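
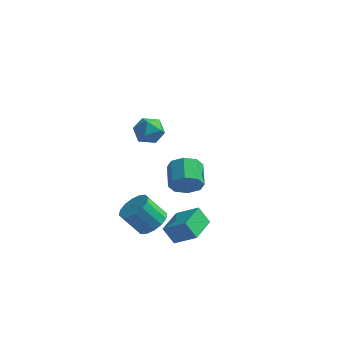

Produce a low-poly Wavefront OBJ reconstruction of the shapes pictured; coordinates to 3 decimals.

v -2.394 -2.227 -4.094
v -1.611 -2.804 -3.647
v -2.644 -3.129 -2.259
v -3.426 -2.553 -2.706
v -1.53 -2.287 -3.465
v -2.562 -2.613 -2.078
v -1.68 -1.754 -3.452
v -2.713 -2.08 -2.064
v -2.022 -1.348 -3.611
v -3.054 -1.673 -2.223
v -2.463 -1.177 -3.899
v -3.495 -1.503 -2.511
v -2.886 -1.288 -4.239
v -3.918 -1.614 -2.852
v -3.176 -1.651 -4.541
v -4.209 -1.976 -3.153
v -3.258 -2.167 -4.722
v -4.29 -2.493 -3.335
v -3.107 -2.7 -4.736
v -4.14 -3.026 -3.348
v -2.766 -3.107 -4.577
v -3.798 -3.432 -3.189
v -2.325 -3.277 -4.289
v -3.357 -3.603 -2.901
v -1.902 -3.166 -3.948
v -2.934 -3.492 -2.561
v -3.073 -1.977 4.482
v -2.601 -1.526 3.727
v -2.359 -3.374 4.093
v -1.887 -2.923 3.338
v -1.643 -2.704 4.281
v -2.084 -1.84 4.522
v -2.876 -3.06 3.298
v -3.317 -2.196 3.539
v -2.479 -2.195 2.995
v -1.717 -1.975 3.602
v -3.243 -2.925 4.218
v -2.481 -2.705 4.825
v -1.562 1.04 -2.858
v -0.815 1.011 -2.093
v -1.43 2.43 -1.437
v -2.178 2.46 -2.202
v -0.569 1.424 -2.755
v -1.184 2.843 -2.099
v -0.904 1.612 -3.478
v -1.519 3.031 -2.822
v -1.625 1.466 -3.838
v -2.24 2.885 -3.182
v -2.31 1.07 -3.623
v -2.925 2.489 -2.967
v -2.556 0.657 -2.961
v -3.171 2.076 -2.305
v -2.221 0.469 -2.238
v -2.836 1.888 -1.582
v -1.5 0.615 -1.878
v -2.115 2.034 -1.222
v -0.828 -4.635 -2.478
v 0.553 -4.717 -1.561
v -0.739 -2.768 -2.446
v 0.643 -2.85 -1.529
v -0.143 -4.65 -3.511
v 1.239 -4.732 -2.594
v -0.053 -2.783 -3.479
v 1.328 -2.865 -2.562
f 2 1 5
f 2 5 3
f 3 5 6
f 3 6 4
f 5 1 7
f 5 7 6
f 6 7 8
f 6 8 4
f 7 1 9
f 7 9 8
f 8 9 10
f 8 10 4
f 9 1 11
f 9 11 10
f 10 11 12
f 10 12 4
f 11 1 13
f 11 13 12
f 12 13 14
f 12 14 4
f 13 1 15
f 13 15 14
f 14 15 16
f 14 16 4
f 15 1 17
f 15 17 16
f 16 17 18
f 16 18 4
f 17 1 19
f 17 19 18
f 18 19 20
f 18 20 4
f 19 1 21
f 19 21 20
f 20 21 22
f 20 22 4
f 21 1 23
f 21 23 22
f 22 23 24
f 22 24 4
f 23 1 25
f 23 25 24
f 24 25 26
f 24 26 4
f 25 1 2
f 25 2 26
f 26 2 3
f 26 3 4
f 27 38 32
f 27 32 28
f 27 28 34
f 27 34 37
f 27 37 38
f 28 32 36
f 32 38 31
f 38 37 29
f 37 34 33
f 34 28 35
f 30 36 31
f 30 31 29
f 30 29 33
f 30 33 35
f 30 35 36
f 31 36 32
f 29 31 38
f 33 29 37
f 35 33 34
f 36 35 28
f 40 39 43
f 40 43 41
f 41 43 44
f 41 44 42
f 43 39 45
f 43 45 44
f 44 45 46
f 44 46 42
f 45 39 47
f 45 47 46
f 46 47 48
f 46 48 42
f 47 39 49
f 47 49 48
f 48 49 50
f 48 50 42
f 49 39 51
f 49 51 50
f 50 51 52
f 50 52 42
f 51 39 53
f 51 53 52
f 52 53 54
f 52 54 42
f 53 39 55
f 53 55 54
f 54 55 56
f 54 56 42
f 55 39 40
f 55 40 56
f 56 40 41
f 56 41 42
f 58 60 57
f 61 58 57
f 57 60 59
f 59 61 57
f 58 64 60
f 62 58 61
f 62 64 58
f 60 64 59
f 63 61 59
f 59 64 63
f 63 62 61
f 64 62 63



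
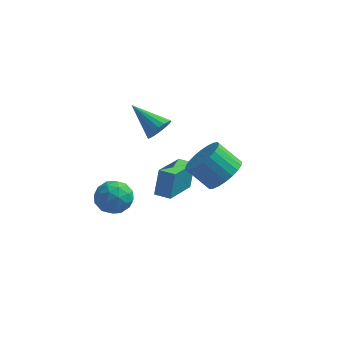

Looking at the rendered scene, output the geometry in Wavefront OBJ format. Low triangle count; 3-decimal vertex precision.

v 3.841 -3.509 2.296
v 4.508 -3.476 2.999
v 3.507 -3.419 3.947
v 2.839 -3.451 3.244
v 4.46 -3.108 2.926
v 3.458 -3.051 3.874
v 4.317 -2.801 2.757
v 3.316 -2.743 3.705
v 4.102 -2.601 2.518
v 3.101 -2.544 3.465
v 3.847 -2.54 2.245
v 2.846 -2.483 3.192
v 3.592 -2.626 1.98
v 2.59 -2.569 2.927
v 3.374 -2.847 1.763
v 2.372 -2.79 2.71
v 3.227 -3.168 1.627
v 2.225 -3.111 2.574
v 3.173 -3.541 1.593
v 2.172 -3.484 2.541
v 3.222 -3.909 1.666
v 2.22 -3.852 2.614
v 3.364 -4.217 1.835
v 2.363 -4.159 2.783
v 3.579 -4.416 2.075
v 2.578 -4.359 3.022
v 3.834 -4.477 2.348
v 2.833 -4.42 3.295
v 4.09 -4.391 2.613
v 3.088 -4.334 3.56
v 4.308 -4.17 2.83
v 3.306 -4.113 3.777
v 4.455 -3.849 2.966
v 3.453 -3.792 3.913
v -2.178 -1.53 -1.655
v -1.432 -1.522 -2.22
v -1.488 -2.538 -0.76
v -0.742 -2.53 -1.325
v -0.946 -1.776 -0.809
v -1.373 -1.154 -1.362
v -1.547 -2.906 -1.618
v -1.974 -2.284 -2.171
v -1.043 -2.373 -2.197
v -0.671 -1.674 -1.698
v -2.249 -2.386 -1.282
v -1.877 -1.687 -0.783
v -1.866 -1.438 -2.016
v -1.054 -2.622 -0.964
v -1.174 -2.179 -0.66
v -0.736 -2.175 -0.993
v -1.831 -1.221 -1.512
v -1.392 -1.216 -1.844
v -1.107 -1.366 -1.015
v -1.528 -2.844 -1.136
v -1.089 -2.839 -1.468
v -2.184 -1.885 -1.987
v -1.746 -1.881 -2.32
v -1.813 -2.694 -1.965
v -1.198 -1.933 -2.335
v -0.793 -2.525 -1.809
v -1.266 -2.747 -1.981
v -1.517 -2.38 -2.306
v -0.98 -1.522 -2.041
v -0.574 -2.115 -1.515
v -0.694 -1.672 -1.212
v -0.945 -1.306 -1.537
v -0.751 -2.022 -2.028
v -2.346 -1.945 -1.465
v -1.94 -2.538 -0.939
v -1.975 -2.754 -1.443
v -2.226 -2.388 -1.768
v -2.127 -1.535 -1.171
v -1.722 -2.127 -0.645
v -1.403 -1.68 -0.674
v -1.654 -1.313 -0.999
v -2.169 -2.038 -0.952
v -0.365 1.523 0.626
v 0.072 1.859 1.089
v -1.835 2.157 1.554
v 0.024 2.08 0.862
v -0.1 2.191 0.589
v -0.278 2.17 0.322
v -0.472 2.02 0.117
v -0.646 1.772 0.012
v -0.764 1.475 0.028
v -0.803 1.187 0.163
v -0.755 0.965 0.39
v -0.631 0.854 0.664
v -0.453 0.876 0.93
v -0.259 1.025 1.135
v -0.085 1.273 1.241
v 0.033 1.571 1.224
v -0.199 -0.02 -2.635
v -0.101 0.424 -1.279
v 0.186 1.973 -3.314
v 0.285 2.416 -1.958
v 0.595 -0.176 -2.642
v 0.694 0.267 -1.286
v 0.981 1.816 -3.321
v 1.079 2.26 -1.965
f 2 1 5
f 2 5 3
f 3 5 6
f 3 6 4
f 5 1 7
f 5 7 6
f 6 7 8
f 6 8 4
f 7 1 9
f 7 9 8
f 8 9 10
f 8 10 4
f 9 1 11
f 9 11 10
f 10 11 12
f 10 12 4
f 11 1 13
f 11 13 12
f 12 13 14
f 12 14 4
f 13 1 15
f 13 15 14
f 14 15 16
f 14 16 4
f 15 1 17
f 15 17 16
f 16 17 18
f 16 18 4
f 17 1 19
f 17 19 18
f 18 19 20
f 18 20 4
f 19 1 21
f 19 21 20
f 20 21 22
f 20 22 4
f 21 1 23
f 21 23 22
f 22 23 24
f 22 24 4
f 23 1 25
f 23 25 24
f 24 25 26
f 24 26 4
f 25 1 27
f 25 27 26
f 26 27 28
f 26 28 4
f 27 1 29
f 27 29 28
f 28 29 30
f 28 30 4
f 29 1 31
f 29 31 30
f 30 31 32
f 30 32 4
f 31 1 33
f 31 33 32
f 32 33 34
f 32 34 4
f 33 1 2
f 33 2 34
f 34 2 3
f 34 3 4
f 35 72 51
f 72 46 75
f 51 75 40
f 72 75 51
f 35 51 47
f 51 40 52
f 47 52 36
f 51 52 47
f 35 47 56
f 47 36 57
f 56 57 42
f 47 57 56
f 35 56 68
f 56 42 71
f 68 71 45
f 56 71 68
f 35 68 72
f 68 45 76
f 72 76 46
f 68 76 72
f 36 52 63
f 52 40 66
f 63 66 44
f 52 66 63
f 40 75 53
f 75 46 74
f 53 74 39
f 75 74 53
f 46 76 73
f 76 45 69
f 73 69 37
f 76 69 73
f 45 71 70
f 71 42 58
f 70 58 41
f 71 58 70
f 42 57 62
f 57 36 59
f 62 59 43
f 57 59 62
f 38 64 50
f 64 44 65
f 50 65 39
f 64 65 50
f 38 50 48
f 50 39 49
f 48 49 37
f 50 49 48
f 38 48 55
f 48 37 54
f 55 54 41
f 48 54 55
f 38 55 60
f 55 41 61
f 60 61 43
f 55 61 60
f 38 60 64
f 60 43 67
f 64 67 44
f 60 67 64
f 39 65 53
f 65 44 66
f 53 66 40
f 65 66 53
f 37 49 73
f 49 39 74
f 73 74 46
f 49 74 73
f 41 54 70
f 54 37 69
f 70 69 45
f 54 69 70
f 43 61 62
f 61 41 58
f 62 58 42
f 61 58 62
f 44 67 63
f 67 43 59
f 63 59 36
f 67 59 63
f 78 77 80
f 78 80 79
f 80 77 81
f 80 81 79
f 81 77 82
f 81 82 79
f 82 77 83
f 82 83 79
f 83 77 84
f 83 84 79
f 84 77 85
f 84 85 79
f 85 77 86
f 85 86 79
f 86 77 87
f 86 87 79
f 87 77 88
f 87 88 79
f 88 77 89
f 88 89 79
f 89 77 90
f 89 90 79
f 90 77 91
f 90 91 79
f 91 77 92
f 91 92 79
f 92 77 78
f 92 78 79
f 94 96 93
f 97 94 93
f 93 96 95
f 95 97 93
f 94 100 96
f 98 94 97
f 98 100 94
f 96 100 95
f 99 97 95
f 95 100 99
f 99 98 97
f 100 98 99



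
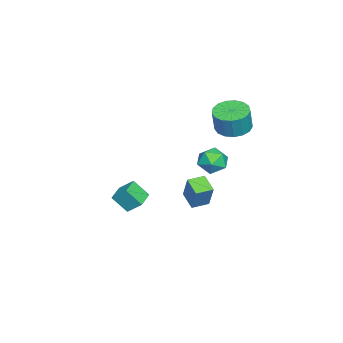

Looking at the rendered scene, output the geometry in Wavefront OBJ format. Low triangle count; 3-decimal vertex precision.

v 2.18 1.324 -1.023
v 2.751 1.685 0.438
v 1.572 2.092 -0.975
v 2.144 2.452 0.486
v 2.956 1.968 -1.486
v 3.528 2.328 -0.025
v 2.349 2.735 -1.438
v 2.92 3.096 0.023
v -3.546 2.423 -1.345
v -2.816 2.291 -0.725
v -3.144 1.109 -2.095
v -2.414 0.977 -1.475
v -3.329 0.882 -1.173
v -3.577 1.694 -0.71
v -2.383 1.706 -2.11
v -2.631 2.518 -1.647
v -2.097 1.848 -1.197
v -2.681 1.339 -0.618
v -3.279 2.061 -2.202
v -3.863 1.552 -1.623
v -2.158 -2.46 -4.806
v -2.157 -3.337 -3.832
v -2.037 -1.61 -4.041
v -2.035 -2.487 -3.068
v -0.965 -2.553 -4.892
v -0.963 -3.43 -3.919
v -0.843 -1.703 -4.128
v -0.842 -2.58 -3.154
v -1.413 3.162 2.31
v -0.694 2.487 2.088
v -0.329 2.423 3.469
v -1.047 3.098 3.69
v -0.469 2.913 2.048
v -0.104 2.849 3.429
v -0.46 3.396 2.068
v -0.095 3.332 3.449
v -0.67 3.825 2.143
v -0.304 3.762 3.524
v -1.049 4.103 2.257
v -0.684 4.039 3.638
v -1.512 4.164 2.382
v -1.146 4.101 3.763
v -1.952 3.996 2.491
v -1.586 3.933 3.872
v -2.269 3.637 2.558
v -1.903 3.574 3.939
v -2.389 3.169 2.568
v -2.023 3.105 3.949
v -2.286 2.7 2.519
v -1.92 2.636 3.9
v -1.983 2.336 2.422
v -1.617 2.272 3.803
v -1.549 2.161 2.299
v -1.183 2.097 3.68
v -1.084 2.216 2.179
v -0.718 2.152 3.56
f 2 4 1
f 5 2 1
f 1 4 3
f 3 5 1
f 2 8 4
f 6 2 5
f 6 8 2
f 4 8 3
f 7 5 3
f 3 8 7
f 7 6 5
f 8 6 7
f 9 20 14
f 9 14 10
f 9 10 16
f 9 16 19
f 9 19 20
f 10 14 18
f 14 20 13
f 20 19 11
f 19 16 15
f 16 10 17
f 12 18 13
f 12 13 11
f 12 11 15
f 12 15 17
f 12 17 18
f 13 18 14
f 11 13 20
f 15 11 19
f 17 15 16
f 18 17 10
f 22 24 21
f 25 22 21
f 21 24 23
f 23 25 21
f 22 28 24
f 26 22 25
f 26 28 22
f 24 28 23
f 27 25 23
f 23 28 27
f 27 26 25
f 28 26 27
f 30 29 33
f 30 33 31
f 31 33 34
f 31 34 32
f 33 29 35
f 33 35 34
f 34 35 36
f 34 36 32
f 35 29 37
f 35 37 36
f 36 37 38
f 36 38 32
f 37 29 39
f 37 39 38
f 38 39 40
f 38 40 32
f 39 29 41
f 39 41 40
f 40 41 42
f 40 42 32
f 41 29 43
f 41 43 42
f 42 43 44
f 42 44 32
f 43 29 45
f 43 45 44
f 44 45 46
f 44 46 32
f 45 29 47
f 45 47 46
f 46 47 48
f 46 48 32
f 47 29 49
f 47 49 48
f 48 49 50
f 48 50 32
f 49 29 51
f 49 51 50
f 50 51 52
f 50 52 32
f 51 29 53
f 51 53 52
f 52 53 54
f 52 54 32
f 53 29 55
f 53 55 54
f 54 55 56
f 54 56 32
f 55 29 30
f 55 30 56
f 56 30 31
f 56 31 32



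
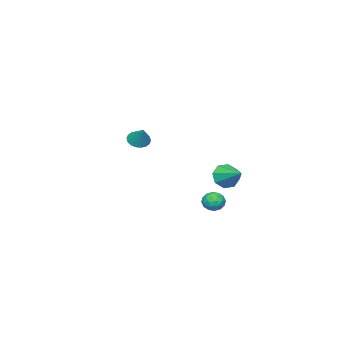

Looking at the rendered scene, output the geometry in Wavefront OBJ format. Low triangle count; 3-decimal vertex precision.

v 1.841 3.178 2.056
v 2.266 3.361 1.343
v 2.339 4.542 2.704
v 1.657 3.589 1.334
v 1.155 3.575 1.748
v 1.055 3.33 2.342
v 1.415 2.995 2.768
v 2.024 2.768 2.777
v 2.526 2.781 2.364
v 2.627 3.027 1.77
v 3.145 3.807 1.067
v 3.423 4.266 0.661
v 4.117 3.334 1.199
v 4.395 3.793 0.793
v 4.168 3.975 1.4
v 3.568 4.267 1.318
v 3.972 3.333 0.542
v 3.372 3.625 0.46
v 3.935 3.972 0.336
v 4.056 4.369 0.866
v 3.484 3.231 0.994
v 3.605 3.628 1.524
v 3.199 4.078 0.852
v 4.341 3.522 1.008
v 4.208 3.629 1.364
v 4.371 3.898 1.125
v 3.284 4.079 1.239
v 3.447 4.348 1
v 3.885 4.177 1.434
v 4.093 3.252 0.86
v 4.256 3.521 0.621
v 3.169 3.702 0.735
v 3.332 3.971 0.496
v 3.655 3.423 0.426
v 3.663 4.175 0.422
v 4.234 3.897 0.5
v 3.986 3.627 0.353
v 3.633 3.798 0.305
v 3.734 4.408 0.734
v 4.305 4.13 0.812
v 4.172 4.237 1.168
v 3.819 4.409 1.12
v 4.035 4.236 0.543
v 3.235 3.47 1.048
v 3.806 3.192 1.126
v 3.721 3.191 0.74
v 3.368 3.363 0.692
v 3.306 3.703 1.36
v 3.877 3.425 1.438
v 3.907 3.802 1.555
v 3.554 3.973 1.507
v 3.505 3.364 1.317
v 0.425 -3.95 2.89
v 1.055 -4.003 2.613
v 0.935 -3.21 3.91
v 0.945 -3.748 2.483
v 0.731 -3.532 2.434
v 0.458 -3.4 2.475
v 0.177 -3.376 2.597
v -0.054 -3.466 2.778
v -0.191 -3.651 2.981
v -0.205 -3.896 3.166
v -0.095 -4.152 3.296
v 0.118 -4.367 3.345
v 0.392 -4.5 3.305
v 0.672 -4.524 3.182
v 0.903 -4.434 3.001
v 1.04 -4.248 2.798
f 2 1 4
f 2 4 3
f 4 1 5
f 4 5 3
f 5 1 6
f 5 6 3
f 6 1 7
f 6 7 3
f 7 1 8
f 7 8 3
f 8 1 9
f 8 9 3
f 9 1 10
f 9 10 3
f 10 1 2
f 10 2 3
f 11 48 27
f 48 22 51
f 27 51 16
f 48 51 27
f 11 27 23
f 27 16 28
f 23 28 12
f 27 28 23
f 11 23 32
f 23 12 33
f 32 33 18
f 23 33 32
f 11 32 44
f 32 18 47
f 44 47 21
f 32 47 44
f 11 44 48
f 44 21 52
f 48 52 22
f 44 52 48
f 12 28 39
f 28 16 42
f 39 42 20
f 28 42 39
f 16 51 29
f 51 22 50
f 29 50 15
f 51 50 29
f 22 52 49
f 52 21 45
f 49 45 13
f 52 45 49
f 21 47 46
f 47 18 34
f 46 34 17
f 47 34 46
f 18 33 38
f 33 12 35
f 38 35 19
f 33 35 38
f 14 40 26
f 40 20 41
f 26 41 15
f 40 41 26
f 14 26 24
f 26 15 25
f 24 25 13
f 26 25 24
f 14 24 31
f 24 13 30
f 31 30 17
f 24 30 31
f 14 31 36
f 31 17 37
f 36 37 19
f 31 37 36
f 14 36 40
f 36 19 43
f 40 43 20
f 36 43 40
f 15 41 29
f 41 20 42
f 29 42 16
f 41 42 29
f 13 25 49
f 25 15 50
f 49 50 22
f 25 50 49
f 17 30 46
f 30 13 45
f 46 45 21
f 30 45 46
f 19 37 38
f 37 17 34
f 38 34 18
f 37 34 38
f 20 43 39
f 43 19 35
f 39 35 12
f 43 35 39
f 54 53 56
f 54 56 55
f 56 53 57
f 56 57 55
f 57 53 58
f 57 58 55
f 58 53 59
f 58 59 55
f 59 53 60
f 59 60 55
f 60 53 61
f 60 61 55
f 61 53 62
f 61 62 55
f 62 53 63
f 62 63 55
f 63 53 64
f 63 64 55
f 64 53 65
f 64 65 55
f 65 53 66
f 65 66 55
f 66 53 67
f 66 67 55
f 67 53 68
f 67 68 55
f 68 53 54
f 68 54 55



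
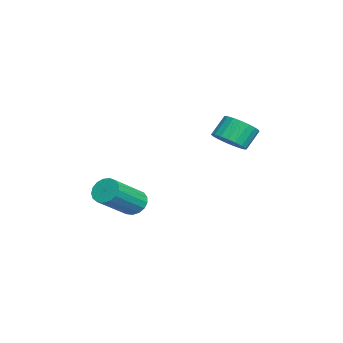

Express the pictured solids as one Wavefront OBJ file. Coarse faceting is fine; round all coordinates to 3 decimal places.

v 3.33 -1.584 -2.744
v 3.585 -1.898 -3.303
v 4.905 -3.049 -2.056
v 4.65 -2.736 -1.496
v 3.78 -1.633 -3.265
v 5.1 -2.785 -2.017
v 3.871 -1.358 -3.107
v 5.191 -2.509 -1.86
v 3.839 -1.134 -2.866
v 5.158 -2.286 -1.619
v 3.69 -1.014 -2.597
v 5.009 -2.165 -1.35
v 3.458 -1.024 -2.362
v 4.778 -2.175 -1.115
v 3.197 -1.163 -2.214
v 4.517 -2.314 -0.967
v 2.967 -1.398 -2.187
v 4.287 -2.549 -0.94
v 2.82 -1.676 -2.288
v 4.14 -2.827 -1.041
v 2.79 -1.933 -2.493
v 4.109 -3.084 -1.246
v 2.883 -2.11 -2.756
v 4.203 -3.261 -1.509
v 3.079 -2.167 -3.016
v 4.399 -3.318 -1.768
v 3.333 -2.09 -3.213
v 4.652 -3.241 -1.966
v 2.656 2.393 0.546
v 3.327 2.914 0.561
v 2.875 3.469 1.449
v 2.204 2.947 1.434
v 3.106 3.084 0.343
v 2.655 3.639 1.231
v 2.808 3.135 0.16
v 2.357 3.689 1.048
v 2.484 3.057 0.044
v 2.032 3.611 0.932
v 2.189 2.864 0.014
v 1.737 3.418 0.902
v 1.975 2.589 0.077
v 1.523 3.144 0.965
v 1.879 2.281 0.22
v 1.427 2.836 1.108
v 1.917 1.992 0.42
v 1.465 2.547 1.308
v 2.083 1.772 0.642
v 1.631 2.327 1.53
v 2.347 1.66 0.847
v 1.896 2.215 1.735
v 2.666 1.674 1
v 2.214 2.229 1.888
v 2.982 1.813 1.075
v 2.531 2.367 1.962
v 3.242 2.051 1.058
v 2.791 2.606 1.946
v 3.401 2.349 0.953
v 2.949 2.904 1.84
v 3.431 2.654 0.777
v 2.979 3.209 1.665
f 2 1 5
f 2 5 3
f 3 5 6
f 3 6 4
f 5 1 7
f 5 7 6
f 6 7 8
f 6 8 4
f 7 1 9
f 7 9 8
f 8 9 10
f 8 10 4
f 9 1 11
f 9 11 10
f 10 11 12
f 10 12 4
f 11 1 13
f 11 13 12
f 12 13 14
f 12 14 4
f 13 1 15
f 13 15 14
f 14 15 16
f 14 16 4
f 15 1 17
f 15 17 16
f 16 17 18
f 16 18 4
f 17 1 19
f 17 19 18
f 18 19 20
f 18 20 4
f 19 1 21
f 19 21 20
f 20 21 22
f 20 22 4
f 21 1 23
f 21 23 22
f 22 23 24
f 22 24 4
f 23 1 25
f 23 25 24
f 24 25 26
f 24 26 4
f 25 1 27
f 25 27 26
f 26 27 28
f 26 28 4
f 27 1 2
f 27 2 28
f 28 2 3
f 28 3 4
f 30 29 33
f 30 33 31
f 31 33 34
f 31 34 32
f 33 29 35
f 33 35 34
f 34 35 36
f 34 36 32
f 35 29 37
f 35 37 36
f 36 37 38
f 36 38 32
f 37 29 39
f 37 39 38
f 38 39 40
f 38 40 32
f 39 29 41
f 39 41 40
f 40 41 42
f 40 42 32
f 41 29 43
f 41 43 42
f 42 43 44
f 42 44 32
f 43 29 45
f 43 45 44
f 44 45 46
f 44 46 32
f 45 29 47
f 45 47 46
f 46 47 48
f 46 48 32
f 47 29 49
f 47 49 48
f 48 49 50
f 48 50 32
f 49 29 51
f 49 51 50
f 50 51 52
f 50 52 32
f 51 29 53
f 51 53 52
f 52 53 54
f 52 54 32
f 53 29 55
f 53 55 54
f 54 55 56
f 54 56 32
f 55 29 57
f 55 57 56
f 56 57 58
f 56 58 32
f 57 29 59
f 57 59 58
f 58 59 60
f 58 60 32
f 59 29 30
f 59 30 60
f 60 30 31
f 60 31 32



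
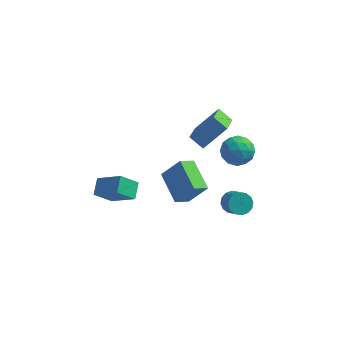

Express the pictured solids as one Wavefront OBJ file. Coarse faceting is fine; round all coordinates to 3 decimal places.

v 3.668 -3.398 -1.641
v 4.344 -3.051 -1.764
v 4.928 -3.874 -0.882
v 4.252 -4.222 -0.759
v 4.177 -2.848 -1.464
v 4.76 -3.671 -0.582
v 3.873 -2.793 -1.212
v 4.457 -3.616 -0.33
v 3.515 -2.9 -1.074
v 4.098 -3.723 -0.192
v 3.197 -3.141 -1.089
v 3.781 -3.964 -0.207
v 3.006 -3.45 -1.251
v 3.589 -4.273 -0.369
v 2.992 -3.746 -1.518
v 3.576 -4.569 -0.636
v 3.16 -3.949 -1.818
v 3.743 -4.772 -0.936
v 3.463 -4.004 -2.07
v 4.047 -4.827 -1.188
v 3.822 -3.897 -2.208
v 4.405 -4.72 -1.326
v 4.139 -3.656 -2.193
v 4.723 -4.479 -1.311
v 4.331 -3.347 -2.031
v 4.914 -4.17 -1.149
v 0.022 -2.379 -0.659
v -0.659 -3.105 -0.064
v 1.115 -2.246 0.753
v 0.434 -2.973 1.348
v 1.166 -4.047 -1.388
v 0.485 -4.774 -0.793
v 2.259 -3.915 0.024
v 1.578 -4.641 0.619
v 3.742 -1.748 2.393
v 4.372 -2.509 1.975
v 3.128 -2.891 3.545
v 3.758 -3.652 3.127
v 4.191 -2.835 3.67
v 4.571 -2.129 2.958
v 2.929 -3.271 2.562
v 3.309 -2.565 1.85
v 3.869 -3.45 2.079
v 4.65 -3.18 2.764
v 2.85 -2.22 2.756
v 3.631 -1.95 3.441
v 4.111 -2.028 2.083
v 3.389 -3.372 3.437
v 3.644 -2.892 3.756
v 4.014 -3.339 3.51
v 4.228 -1.805 2.661
v 4.599 -2.252 2.415
v 4.492 -2.443 3.411
v 2.901 -3.148 3.105
v 3.272 -3.595 2.859
v 3.486 -2.061 2.01
v 3.856 -2.508 1.764
v 3.008 -2.957 2.109
v 4.186 -3.028 1.898
v 3.825 -3.7 2.575
v 3.337 -3.477 2.244
v 3.561 -3.061 1.825
v 4.645 -2.87 2.301
v 4.283 -3.542 2.977
v 4.538 -3.062 3.297
v 4.762 -2.646 2.878
v 4.349 -3.423 2.362
v 3.217 -1.858 2.543
v 2.855 -2.53 3.219
v 2.738 -2.754 2.642
v 2.962 -2.338 2.223
v 3.675 -1.7 2.945
v 3.314 -2.372 3.622
v 3.939 -2.339 3.695
v 4.163 -1.923 3.276
v 3.151 -1.977 3.158
v -4.986 -2.307 -3.911
v -3.4 -2.878 -2.728
v -4.996 -1.231 -3.379
v -3.409 -1.802 -2.196
v -4.011 -1.778 -4.964
v -2.424 -2.349 -3.781
v -4.02 -0.702 -4.432
v -2.434 -1.273 -3.249
v 1.564 -1.709 1.517
v 0.686 -1.372 2.125
v 1.561 0.17 0.472
v 0.683 0.507 1.08
v 2.837 -0.927 2.92
v 1.959 -0.59 3.528
v 2.834 0.952 1.875
v 1.956 1.289 2.483
f 2 1 5
f 2 5 3
f 3 5 6
f 3 6 4
f 5 1 7
f 5 7 6
f 6 7 8
f 6 8 4
f 7 1 9
f 7 9 8
f 8 9 10
f 8 10 4
f 9 1 11
f 9 11 10
f 10 11 12
f 10 12 4
f 11 1 13
f 11 13 12
f 12 13 14
f 12 14 4
f 13 1 15
f 13 15 14
f 14 15 16
f 14 16 4
f 15 1 17
f 15 17 16
f 16 17 18
f 16 18 4
f 17 1 19
f 17 19 18
f 18 19 20
f 18 20 4
f 19 1 21
f 19 21 20
f 20 21 22
f 20 22 4
f 21 1 23
f 21 23 22
f 22 23 24
f 22 24 4
f 23 1 25
f 23 25 24
f 24 25 26
f 24 26 4
f 25 1 2
f 25 2 26
f 26 2 3
f 26 3 4
f 28 30 27
f 31 28 27
f 27 30 29
f 29 31 27
f 28 34 30
f 32 28 31
f 32 34 28
f 30 34 29
f 33 31 29
f 29 34 33
f 33 32 31
f 34 32 33
f 35 72 51
f 72 46 75
f 51 75 40
f 72 75 51
f 35 51 47
f 51 40 52
f 47 52 36
f 51 52 47
f 35 47 56
f 47 36 57
f 56 57 42
f 47 57 56
f 35 56 68
f 56 42 71
f 68 71 45
f 56 71 68
f 35 68 72
f 68 45 76
f 72 76 46
f 68 76 72
f 36 52 63
f 52 40 66
f 63 66 44
f 52 66 63
f 40 75 53
f 75 46 74
f 53 74 39
f 75 74 53
f 46 76 73
f 76 45 69
f 73 69 37
f 76 69 73
f 45 71 70
f 71 42 58
f 70 58 41
f 71 58 70
f 42 57 62
f 57 36 59
f 62 59 43
f 57 59 62
f 38 64 50
f 64 44 65
f 50 65 39
f 64 65 50
f 38 50 48
f 50 39 49
f 48 49 37
f 50 49 48
f 38 48 55
f 48 37 54
f 55 54 41
f 48 54 55
f 38 55 60
f 55 41 61
f 60 61 43
f 55 61 60
f 38 60 64
f 60 43 67
f 64 67 44
f 60 67 64
f 39 65 53
f 65 44 66
f 53 66 40
f 65 66 53
f 37 49 73
f 49 39 74
f 73 74 46
f 49 74 73
f 41 54 70
f 54 37 69
f 70 69 45
f 54 69 70
f 43 61 62
f 61 41 58
f 62 58 42
f 61 58 62
f 44 67 63
f 67 43 59
f 63 59 36
f 67 59 63
f 78 80 77
f 81 78 77
f 77 80 79
f 79 81 77
f 78 84 80
f 82 78 81
f 82 84 78
f 80 84 79
f 83 81 79
f 79 84 83
f 83 82 81
f 84 82 83
f 86 88 85
f 89 86 85
f 85 88 87
f 87 89 85
f 86 92 88
f 90 86 89
f 90 92 86
f 88 92 87
f 91 89 87
f 87 92 91
f 91 90 89
f 92 90 91



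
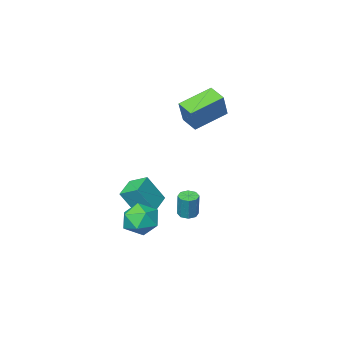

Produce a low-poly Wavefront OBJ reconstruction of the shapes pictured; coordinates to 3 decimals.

v -1.044 -0.827 -3.219
v -0.296 -1.201 -1.808
v -1.535 0.006 -2.738
v -0.788 -0.369 -1.327
v -0.072 -0.071 -3.533
v 0.675 -0.446 -2.122
v -0.564 0.761 -3.052
v 0.184 0.387 -1.641
v 1.559 4.569 -1.813
v 2.026 4.358 -0.981
v 1.834 3.102 -2.339
v 2.301 2.891 -1.507
v 1.334 3.034 -1.502
v 1.164 3.94 -1.177
v 2.696 3.52 -2.143
v 2.526 4.426 -1.818
v 2.729 3.71 -1.184
v 1.887 3.409 -0.788
v 1.973 4.051 -2.532
v 1.131 3.75 -2.136
v -2.196 1.007 -3.513
v -1.711 1.144 -3.59
v -1.579 1.409 -2.283
v -2.064 1.273 -2.207
v -1.958 1.444 -3.626
v -1.826 1.709 -2.319
v -2.344 1.488 -3.596
v -2.212 1.754 -2.289
v -2.644 1.251 -3.518
v -2.512 1.516 -2.211
v -2.681 0.871 -3.437
v -2.549 1.136 -2.13
v -2.434 0.571 -3.401
v -2.302 0.836 -2.094
v -2.048 0.526 -3.431
v -1.916 0.792 -2.124
v -1.748 0.764 -3.509
v -1.616 1.029 -2.202
v -4.91 -0.942 2.428
v -4.338 -0.414 3.791
v -5.003 0.008 2.099
v -4.431 0.536 3.462
v -3.149 -1.016 1.718
v -2.577 -0.488 3.081
v -3.242 -0.066 1.389
v -2.67 0.462 2.752
f 2 4 1
f 5 2 1
f 1 4 3
f 3 5 1
f 2 8 4
f 6 2 5
f 6 8 2
f 4 8 3
f 7 5 3
f 3 8 7
f 7 6 5
f 8 6 7
f 9 20 14
f 9 14 10
f 9 10 16
f 9 16 19
f 9 19 20
f 10 14 18
f 14 20 13
f 20 19 11
f 19 16 15
f 16 10 17
f 12 18 13
f 12 13 11
f 12 11 15
f 12 15 17
f 12 17 18
f 13 18 14
f 11 13 20
f 15 11 19
f 17 15 16
f 18 17 10
f 22 21 25
f 22 25 23
f 23 25 26
f 23 26 24
f 25 21 27
f 25 27 26
f 26 27 28
f 26 28 24
f 27 21 29
f 27 29 28
f 28 29 30
f 28 30 24
f 29 21 31
f 29 31 30
f 30 31 32
f 30 32 24
f 31 21 33
f 31 33 32
f 32 33 34
f 32 34 24
f 33 21 35
f 33 35 34
f 34 35 36
f 34 36 24
f 35 21 37
f 35 37 36
f 36 37 38
f 36 38 24
f 37 21 22
f 37 22 38
f 38 22 23
f 38 23 24
f 40 42 39
f 43 40 39
f 39 42 41
f 41 43 39
f 40 46 42
f 44 40 43
f 44 46 40
f 42 46 41
f 45 43 41
f 41 46 45
f 45 44 43
f 46 44 45



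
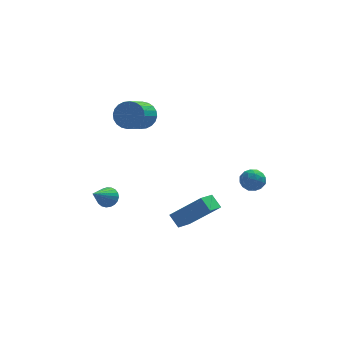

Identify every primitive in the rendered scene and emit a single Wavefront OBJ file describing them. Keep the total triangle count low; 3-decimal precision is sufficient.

v 3.156 -1.72 2.188
v 3.699 -1.591 1.811
v 3.341 -2.789 2.089
v 3.884 -2.66 1.712
v 3.886 -2.508 2.368
v 3.771 -1.848 2.429
v 3.269 -2.532 1.471
v 3.154 -1.872 1.532
v 3.768 -2.093 1.368
v 4.15 -2.079 1.922
v 2.89 -2.301 1.978
v 3.272 -2.287 2.532
v 3.411 -1.562 2.008
v 3.629 -2.818 1.892
v 3.63 -2.729 2.277
v 3.949 -2.653 2.056
v 3.454 -1.713 2.371
v 3.773 -1.637 2.15
v 3.883 -2.176 2.477
v 3.267 -2.743 1.75
v 3.586 -2.667 1.529
v 3.091 -1.727 1.844
v 3.41 -1.651 1.623
v 3.157 -2.204 1.423
v 3.771 -1.781 1.526
v 3.88 -2.409 1.468
v 3.518 -2.334 1.326
v 3.451 -1.946 1.362
v 3.995 -1.773 1.852
v 4.104 -2.401 1.794
v 4.105 -2.312 2.179
v 4.038 -1.923 2.215
v 4.036 -2.068 1.592
v 2.936 -1.979 2.106
v 3.045 -2.607 2.048
v 3.002 -2.457 1.685
v 2.935 -2.068 1.721
v 3.16 -1.971 2.432
v 3.269 -2.599 2.374
v 3.589 -2.434 2.538
v 3.522 -2.046 2.574
v 3.004 -2.312 2.308
v -1.216 3.269 3.406
v -0.846 3.502 4.123
v -1.554 2.385 4.852
v -1.924 2.151 4.134
v -1.121 3.681 4.131
v -1.828 2.564 4.86
v -1.409 3.798 4.029
v -2.117 2.68 4.758
v -1.669 3.833 3.832
v -2.377 2.716 4.561
v -1.859 3.783 3.57
v -2.567 2.666 4.299
v -1.952 3.655 3.283
v -2.66 2.537 4.012
v -1.933 3.467 3.015
v -2.64 2.35 3.744
v -1.804 3.25 2.806
v -2.512 2.133 3.535
v -1.586 3.035 2.688
v -2.294 1.918 3.417
v -1.312 2.856 2.68
v -2.019 1.739 3.409
v -1.023 2.74 2.782
v -1.731 1.622 3.511
v -0.763 2.704 2.979
v -1.471 1.587 3.708
v -0.573 2.754 3.241
v -1.281 1.637 3.97
v -0.48 2.883 3.528
v -1.188 1.765 4.257
v -0.5 3.07 3.796
v -1.207 1.953 4.525
v -0.628 3.287 4.005
v -1.336 2.17 4.734
v -0.11 -3.46 -0.226
v 1.31 -3.871 1.122
v -0.473 -2.945 0.314
v 0.946 -3.356 1.662
v 0.514 -2.604 -0.622
v 1.933 -3.015 0.726
v 0.15 -2.089 -0.082
v 1.57 -2.5 1.266
v -3.082 1.104 -1.011
v -2.578 1.034 -0.675
v -3.858 0.136 -0.049
v -2.688 1.233 -0.563
v -2.867 1.41 -0.529
v -3.083 1.534 -0.579
v -3.298 1.584 -0.703
v -3.476 1.55 -0.88
v -3.586 1.44 -1.08
v -3.609 1.271 -1.268
v -3.541 1.074 -1.412
v -3.393 0.881 -1.486
v -3.191 0.728 -1.478
v -2.971 0.639 -1.39
v -2.77 0.63 -1.236
v -2.622 0.704 -1.043
v -2.554 0.847 -0.844
f 1 38 17
f 38 12 41
f 17 41 6
f 38 41 17
f 1 17 13
f 17 6 18
f 13 18 2
f 17 18 13
f 1 13 22
f 13 2 23
f 22 23 8
f 13 23 22
f 1 22 34
f 22 8 37
f 34 37 11
f 22 37 34
f 1 34 38
f 34 11 42
f 38 42 12
f 34 42 38
f 2 18 29
f 18 6 32
f 29 32 10
f 18 32 29
f 6 41 19
f 41 12 40
f 19 40 5
f 41 40 19
f 12 42 39
f 42 11 35
f 39 35 3
f 42 35 39
f 11 37 36
f 37 8 24
f 36 24 7
f 37 24 36
f 8 23 28
f 23 2 25
f 28 25 9
f 23 25 28
f 4 30 16
f 30 10 31
f 16 31 5
f 30 31 16
f 4 16 14
f 16 5 15
f 14 15 3
f 16 15 14
f 4 14 21
f 14 3 20
f 21 20 7
f 14 20 21
f 4 21 26
f 21 7 27
f 26 27 9
f 21 27 26
f 4 26 30
f 26 9 33
f 30 33 10
f 26 33 30
f 5 31 19
f 31 10 32
f 19 32 6
f 31 32 19
f 3 15 39
f 15 5 40
f 39 40 12
f 15 40 39
f 7 20 36
f 20 3 35
f 36 35 11
f 20 35 36
f 9 27 28
f 27 7 24
f 28 24 8
f 27 24 28
f 10 33 29
f 33 9 25
f 29 25 2
f 33 25 29
f 44 43 47
f 44 47 45
f 45 47 48
f 45 48 46
f 47 43 49
f 47 49 48
f 48 49 50
f 48 50 46
f 49 43 51
f 49 51 50
f 50 51 52
f 50 52 46
f 51 43 53
f 51 53 52
f 52 53 54
f 52 54 46
f 53 43 55
f 53 55 54
f 54 55 56
f 54 56 46
f 55 43 57
f 55 57 56
f 56 57 58
f 56 58 46
f 57 43 59
f 57 59 58
f 58 59 60
f 58 60 46
f 59 43 61
f 59 61 60
f 60 61 62
f 60 62 46
f 61 43 63
f 61 63 62
f 62 63 64
f 62 64 46
f 63 43 65
f 63 65 64
f 64 65 66
f 64 66 46
f 65 43 67
f 65 67 66
f 66 67 68
f 66 68 46
f 67 43 69
f 67 69 68
f 68 69 70
f 68 70 46
f 69 43 71
f 69 71 70
f 70 71 72
f 70 72 46
f 71 43 73
f 71 73 72
f 72 73 74
f 72 74 46
f 73 43 75
f 73 75 74
f 74 75 76
f 74 76 46
f 75 43 44
f 75 44 76
f 76 44 45
f 76 45 46
f 78 80 77
f 81 78 77
f 77 80 79
f 79 81 77
f 78 84 80
f 82 78 81
f 82 84 78
f 80 84 79
f 83 81 79
f 79 84 83
f 83 82 81
f 84 82 83
f 86 85 88
f 86 88 87
f 88 85 89
f 88 89 87
f 89 85 90
f 89 90 87
f 90 85 91
f 90 91 87
f 91 85 92
f 91 92 87
f 92 85 93
f 92 93 87
f 93 85 94
f 93 94 87
f 94 85 95
f 94 95 87
f 95 85 96
f 95 96 87
f 96 85 97
f 96 97 87
f 97 85 98
f 97 98 87
f 98 85 99
f 98 99 87
f 99 85 100
f 99 100 87
f 100 85 101
f 100 101 87
f 101 85 86
f 101 86 87



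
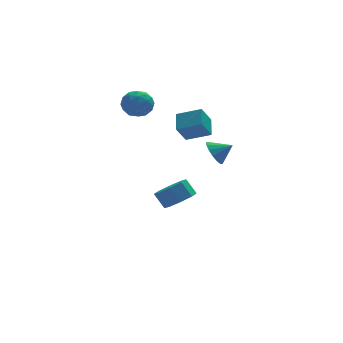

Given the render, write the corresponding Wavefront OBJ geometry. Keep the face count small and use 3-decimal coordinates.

v -1.899 4.245 3.97
v -1.049 4.485 3.628
v -2.071 3.235 2.832
v -1.221 3.475 2.49
v -1.287 3.006 3.31
v -1.181 3.63 4.013
v -1.939 4.09 2.447
v -1.833 4.714 3.15
v -1.074 4.389 2.687
v -0.671 3.719 3.221
v -2.449 4.001 3.239
v -2.046 3.331 3.773
v -1.459 4.454 3.899
v -1.661 3.266 2.561
v -1.7 2.991 3.043
v -1.201 3.132 2.842
v -1.536 3.951 4.125
v -1.037 4.092 3.924
v -1.176 3.223 3.737
v -2.083 3.628 2.536
v -1.584 3.769 2.335
v -1.919 4.588 3.618
v -1.42 4.729 3.417
v -1.944 4.497 2.723
v -0.974 4.538 3.145
v -1.076 3.944 2.476
v -1.498 4.306 2.451
v -1.435 4.673 2.864
v -0.737 4.144 3.459
v -0.839 3.551 2.79
v -0.877 3.275 3.271
v -0.815 3.642 3.685
v -0.752 4.088 2.905
v -2.281 4.169 3.67
v -2.383 3.576 3.001
v -2.305 4.078 2.775
v -2.243 4.445 3.189
v -2.044 3.776 3.984
v -2.146 3.182 3.315
v -1.685 3.047 3.596
v -1.622 3.414 4.009
v -2.368 3.632 3.555
v 0.526 -3.179 2.611
v 0.963 -2.711 2.115
v 1.394 -3.421 3.149
v 0.842 -2.456 2.426
v 0.636 -2.395 2.786
v 0.401 -2.544 3.1
v 0.199 -2.863 3.282
v 0.084 -3.267 3.285
v 0.088 -3.646 3.107
v 0.209 -3.901 2.797
v 0.415 -3.962 2.437
v 0.65 -3.813 2.123
v 0.852 -3.494 1.941
v 0.967 -3.091 1.938
v 0.304 2.102 -3.516
v 1.18 2.053 -3.058
v 0.753 2.568 -2.185
v -0.124 2.618 -2.644
v 1.103 2.685 -3.469
v 0.675 3.2 -2.596
v 0.557 2.976 -3.908
v 0.13 3.491 -3.035
v -0.137 2.755 -4.117
v -0.564 3.27 -3.244
v -0.573 2.152 -3.975
v -1 2.667 -3.102
v -0.495 1.52 -3.564
v -0.923 2.035 -2.691
v 0.05 1.229 -3.125
v -0.377 1.744 -2.252
v 0.744 1.45 -2.916
v 0.317 1.965 -2.043
v -0.543 -0.001 2.954
v 0.647 -0.622 3.448
v -0.247 1.037 3.544
v 0.943 0.416 4.038
v 0.097 0.404 1.922
v 1.287 -0.217 2.416
v 0.393 1.442 2.512
v 1.583 0.821 3.006
f 1 38 17
f 38 12 41
f 17 41 6
f 38 41 17
f 1 17 13
f 17 6 18
f 13 18 2
f 17 18 13
f 1 13 22
f 13 2 23
f 22 23 8
f 13 23 22
f 1 22 34
f 22 8 37
f 34 37 11
f 22 37 34
f 1 34 38
f 34 11 42
f 38 42 12
f 34 42 38
f 2 18 29
f 18 6 32
f 29 32 10
f 18 32 29
f 6 41 19
f 41 12 40
f 19 40 5
f 41 40 19
f 12 42 39
f 42 11 35
f 39 35 3
f 42 35 39
f 11 37 36
f 37 8 24
f 36 24 7
f 37 24 36
f 8 23 28
f 23 2 25
f 28 25 9
f 23 25 28
f 4 30 16
f 30 10 31
f 16 31 5
f 30 31 16
f 4 16 14
f 16 5 15
f 14 15 3
f 16 15 14
f 4 14 21
f 14 3 20
f 21 20 7
f 14 20 21
f 4 21 26
f 21 7 27
f 26 27 9
f 21 27 26
f 4 26 30
f 26 9 33
f 30 33 10
f 26 33 30
f 5 31 19
f 31 10 32
f 19 32 6
f 31 32 19
f 3 15 39
f 15 5 40
f 39 40 12
f 15 40 39
f 7 20 36
f 20 3 35
f 36 35 11
f 20 35 36
f 9 27 28
f 27 7 24
f 28 24 8
f 27 24 28
f 10 33 29
f 33 9 25
f 29 25 2
f 33 25 29
f 44 43 46
f 44 46 45
f 46 43 47
f 46 47 45
f 47 43 48
f 47 48 45
f 48 43 49
f 48 49 45
f 49 43 50
f 49 50 45
f 50 43 51
f 50 51 45
f 51 43 52
f 51 52 45
f 52 43 53
f 52 53 45
f 53 43 54
f 53 54 45
f 54 43 55
f 54 55 45
f 55 43 56
f 55 56 45
f 56 43 44
f 56 44 45
f 58 57 61
f 58 61 59
f 59 61 62
f 59 62 60
f 61 57 63
f 61 63 62
f 62 63 64
f 62 64 60
f 63 57 65
f 63 65 64
f 64 65 66
f 64 66 60
f 65 57 67
f 65 67 66
f 66 67 68
f 66 68 60
f 67 57 69
f 67 69 68
f 68 69 70
f 68 70 60
f 69 57 71
f 69 71 70
f 70 71 72
f 70 72 60
f 71 57 73
f 71 73 72
f 72 73 74
f 72 74 60
f 73 57 58
f 73 58 74
f 74 58 59
f 74 59 60
f 76 78 75
f 79 76 75
f 75 78 77
f 77 79 75
f 76 82 78
f 80 76 79
f 80 82 76
f 78 82 77
f 81 79 77
f 77 82 81
f 81 80 79
f 82 80 81



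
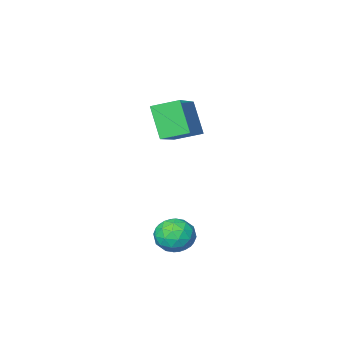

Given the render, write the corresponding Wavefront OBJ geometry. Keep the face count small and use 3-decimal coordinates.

v -1.723 0.737 -3.644
v -1.046 1.151 -3.438
v -1.234 -0.351 -3.062
v -0.557 0.063 -2.856
v -1.272 0.243 -2.497
v -1.574 0.915 -2.857
v -0.706 -0.115 -3.643
v -1.008 0.557 -4.003
v -0.417 0.625 -3.438
v -0.767 0.846 -2.73
v -1.513 -0.046 -3.77
v -1.863 0.175 -3.062
v -1.427 1.039 -3.592
v -0.853 -0.239 -2.908
v -1.273 -0.134 -2.697
v -0.875 0.11 -2.576
v -1.738 0.901 -3.25
v -1.34 1.144 -3.13
v -1.473 0.611 -2.577
v -0.94 -0.344 -3.37
v -0.542 -0.101 -3.25
v -1.405 0.69 -3.924
v -1.007 0.934 -3.803
v -0.807 0.189 -3.923
v -0.66 0.973 -3.471
v -0.372 0.334 -3.129
v -0.46 0.229 -3.591
v -0.637 0.624 -3.803
v -0.865 1.104 -3.055
v -0.578 0.464 -2.713
v -0.998 0.57 -2.502
v -1.176 0.965 -2.713
v -0.496 0.794 -3.055
v -1.702 0.336 -3.787
v -1.415 -0.304 -3.445
v -1.104 -0.165 -3.787
v -1.282 0.23 -3.998
v -1.908 0.466 -3.371
v -1.62 -0.173 -3.029
v -1.643 0.176 -2.697
v -1.82 0.571 -2.909
v -1.784 0.006 -3.445
v -4.658 -3.517 -0.487
v -4.707 -4.36 0.884
v -3.25 -2.133 0.414
v -3.299 -2.976 1.785
v -3.761 -4.184 -0.865
v -3.81 -5.027 0.506
v -2.353 -2.8 0.036
v -2.402 -3.643 1.407
f 1 38 17
f 38 12 41
f 17 41 6
f 38 41 17
f 1 17 13
f 17 6 18
f 13 18 2
f 17 18 13
f 1 13 22
f 13 2 23
f 22 23 8
f 13 23 22
f 1 22 34
f 22 8 37
f 34 37 11
f 22 37 34
f 1 34 38
f 34 11 42
f 38 42 12
f 34 42 38
f 2 18 29
f 18 6 32
f 29 32 10
f 18 32 29
f 6 41 19
f 41 12 40
f 19 40 5
f 41 40 19
f 12 42 39
f 42 11 35
f 39 35 3
f 42 35 39
f 11 37 36
f 37 8 24
f 36 24 7
f 37 24 36
f 8 23 28
f 23 2 25
f 28 25 9
f 23 25 28
f 4 30 16
f 30 10 31
f 16 31 5
f 30 31 16
f 4 16 14
f 16 5 15
f 14 15 3
f 16 15 14
f 4 14 21
f 14 3 20
f 21 20 7
f 14 20 21
f 4 21 26
f 21 7 27
f 26 27 9
f 21 27 26
f 4 26 30
f 26 9 33
f 30 33 10
f 26 33 30
f 5 31 19
f 31 10 32
f 19 32 6
f 31 32 19
f 3 15 39
f 15 5 40
f 39 40 12
f 15 40 39
f 7 20 36
f 20 3 35
f 36 35 11
f 20 35 36
f 9 27 28
f 27 7 24
f 28 24 8
f 27 24 28
f 10 33 29
f 33 9 25
f 29 25 2
f 33 25 29
f 44 46 43
f 47 44 43
f 43 46 45
f 45 47 43
f 44 50 46
f 48 44 47
f 48 50 44
f 46 50 45
f 49 47 45
f 45 50 49
f 49 48 47
f 50 48 49



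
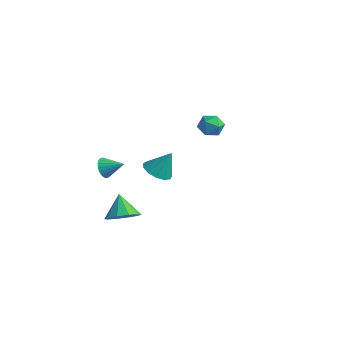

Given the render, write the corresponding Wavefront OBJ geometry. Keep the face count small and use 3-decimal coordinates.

v -0.575 -3.142 0.465
v 0.24 -3.515 0.309
v -0.045 -2.558 1.835
v 0.255 -3.046 0.104
v 0.006 -2.607 0.013
v -0.427 -2.337 0.066
v -0.907 -2.323 0.245
v -1.281 -2.569 0.495
v -1.432 -2.997 0.735
v -1.31 -3.47 0.889
v -0.954 -3.839 0.909
v -0.479 -3.987 0.788
v -0.033 -3.866 0.564
v -2.62 4.322 -1.074
v -2.056 4.403 -0.427
v -3.144 3.177 -0.473
v -2.58 3.258 0.174
v -3.22 3.83 0.085
v -2.896 4.537 -0.286
v -2.304 3.043 -0.614
v -1.98 3.75 -0.985
v -1.861 3.613 -0.142
v -2.427 4.099 0.29
v -2.773 3.481 -1.19
v -3.339 3.967 -0.758
v -3.503 -4.217 -0.13
v -3.11 -4.455 -0.658
v -2.477 -3.723 0.41
v -3.187 -4.191 -0.754
v -3.318 -3.932 -0.742
v -3.481 -3.721 -0.624
v -3.648 -3.597 -0.421
v -3.79 -3.58 -0.167
v -3.882 -3.673 0.093
v -3.909 -3.86 0.314
v -3.865 -4.108 0.459
v -3.759 -4.376 0.502
v -3.608 -4.616 0.435
v -3.439 -4.787 0.271
v -3.282 -4.86 0.038
v -3.162 -4.821 -0.225
v -3.101 -4.678 -0.471
v -2.646 -3.708 -4.142
v -1.958 -2.934 -4.05
v -3.514 -3.072 -2.998
v -2.399 -2.758 -4.483
v -2.934 -2.944 -4.786
v -3.36 -3.423 -4.842
v -3.513 -4.01 -4.631
v -3.335 -4.482 -4.233
v -2.894 -4.659 -3.8
v -2.358 -4.472 -3.498
v -1.933 -3.994 -3.441
v -1.78 -3.406 -3.652
f 2 1 4
f 2 4 3
f 4 1 5
f 4 5 3
f 5 1 6
f 5 6 3
f 6 1 7
f 6 7 3
f 7 1 8
f 7 8 3
f 8 1 9
f 8 9 3
f 9 1 10
f 9 10 3
f 10 1 11
f 10 11 3
f 11 1 12
f 11 12 3
f 12 1 13
f 12 13 3
f 13 1 2
f 13 2 3
f 14 25 19
f 14 19 15
f 14 15 21
f 14 21 24
f 14 24 25
f 15 19 23
f 19 25 18
f 25 24 16
f 24 21 20
f 21 15 22
f 17 23 18
f 17 18 16
f 17 16 20
f 17 20 22
f 17 22 23
f 18 23 19
f 16 18 25
f 20 16 24
f 22 20 21
f 23 22 15
f 27 26 29
f 27 29 28
f 29 26 30
f 29 30 28
f 30 26 31
f 30 31 28
f 31 26 32
f 31 32 28
f 32 26 33
f 32 33 28
f 33 26 34
f 33 34 28
f 34 26 35
f 34 35 28
f 35 26 36
f 35 36 28
f 36 26 37
f 36 37 28
f 37 26 38
f 37 38 28
f 38 26 39
f 38 39 28
f 39 26 40
f 39 40 28
f 40 26 41
f 40 41 28
f 41 26 42
f 41 42 28
f 42 26 27
f 42 27 28
f 44 43 46
f 44 46 45
f 46 43 47
f 46 47 45
f 47 43 48
f 47 48 45
f 48 43 49
f 48 49 45
f 49 43 50
f 49 50 45
f 50 43 51
f 50 51 45
f 51 43 52
f 51 52 45
f 52 43 53
f 52 53 45
f 53 43 54
f 53 54 45
f 54 43 44
f 54 44 45



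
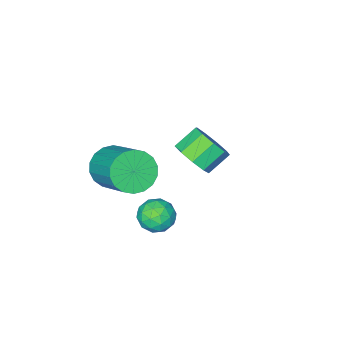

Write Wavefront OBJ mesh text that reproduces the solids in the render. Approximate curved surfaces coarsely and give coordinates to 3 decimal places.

v 2.292 -0.362 -1.428
v 2.655 0.073 -2.153
v 2.97 1.737 -0.998
v 2.608 1.302 -0.272
v 2.257 0.167 -2.18
v 2.573 1.831 -1.024
v 1.866 0.156 -2.057
v 2.182 1.82 -0.902
v 1.56 0.043 -1.811
v 1.876 1.707 -0.655
v 1.399 -0.151 -1.488
v 1.714 1.513 -0.332
v 1.414 -0.386 -1.153
v 1.73 1.278 0.002
v 1.604 -0.617 -0.873
v 1.92 1.047 0.282
v 1.93 -0.797 -0.702
v 2.245 0.867 0.453
v 2.327 -0.891 -0.676
v 2.643 0.773 0.48
v 2.718 -0.88 -0.798
v 3.034 0.784 0.357
v 3.024 -0.767 -1.045
v 3.34 0.897 0.111
v 3.186 -0.573 -1.368
v 3.501 1.091 -0.212
v 3.17 -0.338 -1.702
v 3.486 1.326 -0.547
v 2.98 -0.107 -1.982
v 3.296 1.557 -0.827
v 1.645 2.166 -2.41
v 2.11 2.511 -2.898
v 2.59 1.949 -1.662
v 3.055 2.294 -2.15
v 2.542 2.697 -1.767
v 1.957 2.831 -2.229
v 2.743 1.629 -2.331
v 2.158 1.763 -2.793
v 2.788 2.179 -2.849
v 2.664 2.839 -2.5
v 2.036 1.621 -2.06
v 1.912 2.281 -1.711
v 1.794 2.357 -2.72
v 2.906 2.103 -1.84
v 2.604 2.34 -1.615
v 2.877 2.542 -1.902
v 1.705 2.546 -2.327
v 1.978 2.749 -2.613
v 2.232 2.858 -1.949
v 2.722 1.711 -1.947
v 2.995 1.914 -2.233
v 1.823 1.918 -2.658
v 2.096 2.12 -2.945
v 2.468 1.602 -2.611
v 2.467 2.365 -2.978
v 3.022 2.238 -2.538
v 2.839 1.846 -2.644
v 2.495 1.925 -2.916
v 2.394 2.753 -2.773
v 2.949 2.626 -2.333
v 2.647 2.863 -2.108
v 2.304 2.942 -2.38
v 2.792 2.558 -2.744
v 1.751 1.834 -2.227
v 2.306 1.707 -1.787
v 2.396 1.518 -2.18
v 2.053 1.597 -2.452
v 1.678 2.222 -2.022
v 2.233 2.095 -1.582
v 2.205 2.535 -1.644
v 1.861 2.614 -1.916
v 1.908 1.902 -1.816
v -1.132 -0.055 -2.816
v -0.776 -0.613 -2.222
v -1.693 -0.504 -1.57
v -2.048 0.055 -2.164
v -0.615 -0.041 -2.091
v -1.532 0.068 -1.44
v -0.696 0.525 -2.3
v -1.613 0.634 -1.648
v -0.981 0.82 -2.75
v -1.898 0.929 -2.098
v -1.336 0.706 -3.231
v -2.253 0.815 -2.579
v -1.596 0.236 -3.517
v -2.513 0.345 -2.866
v -1.638 -0.37 -3.476
v -2.555 -0.261 -2.824
v -1.444 -0.828 -3.125
v -2.36 -0.719 -2.474
v -1.103 -0.924 -2.63
v -2.02 -0.815 -1.979
f 2 1 5
f 2 5 3
f 3 5 6
f 3 6 4
f 5 1 7
f 5 7 6
f 6 7 8
f 6 8 4
f 7 1 9
f 7 9 8
f 8 9 10
f 8 10 4
f 9 1 11
f 9 11 10
f 10 11 12
f 10 12 4
f 11 1 13
f 11 13 12
f 12 13 14
f 12 14 4
f 13 1 15
f 13 15 14
f 14 15 16
f 14 16 4
f 15 1 17
f 15 17 16
f 16 17 18
f 16 18 4
f 17 1 19
f 17 19 18
f 18 19 20
f 18 20 4
f 19 1 21
f 19 21 20
f 20 21 22
f 20 22 4
f 21 1 23
f 21 23 22
f 22 23 24
f 22 24 4
f 23 1 25
f 23 25 24
f 24 25 26
f 24 26 4
f 25 1 27
f 25 27 26
f 26 27 28
f 26 28 4
f 27 1 29
f 27 29 28
f 28 29 30
f 28 30 4
f 29 1 2
f 29 2 30
f 30 2 3
f 30 3 4
f 31 68 47
f 68 42 71
f 47 71 36
f 68 71 47
f 31 47 43
f 47 36 48
f 43 48 32
f 47 48 43
f 31 43 52
f 43 32 53
f 52 53 38
f 43 53 52
f 31 52 64
f 52 38 67
f 64 67 41
f 52 67 64
f 31 64 68
f 64 41 72
f 68 72 42
f 64 72 68
f 32 48 59
f 48 36 62
f 59 62 40
f 48 62 59
f 36 71 49
f 71 42 70
f 49 70 35
f 71 70 49
f 42 72 69
f 72 41 65
f 69 65 33
f 72 65 69
f 41 67 66
f 67 38 54
f 66 54 37
f 67 54 66
f 38 53 58
f 53 32 55
f 58 55 39
f 53 55 58
f 34 60 46
f 60 40 61
f 46 61 35
f 60 61 46
f 34 46 44
f 46 35 45
f 44 45 33
f 46 45 44
f 34 44 51
f 44 33 50
f 51 50 37
f 44 50 51
f 34 51 56
f 51 37 57
f 56 57 39
f 51 57 56
f 34 56 60
f 56 39 63
f 60 63 40
f 56 63 60
f 35 61 49
f 61 40 62
f 49 62 36
f 61 62 49
f 33 45 69
f 45 35 70
f 69 70 42
f 45 70 69
f 37 50 66
f 50 33 65
f 66 65 41
f 50 65 66
f 39 57 58
f 57 37 54
f 58 54 38
f 57 54 58
f 40 63 59
f 63 39 55
f 59 55 32
f 63 55 59
f 74 73 77
f 74 77 75
f 75 77 78
f 75 78 76
f 77 73 79
f 77 79 78
f 78 79 80
f 78 80 76
f 79 73 81
f 79 81 80
f 80 81 82
f 80 82 76
f 81 73 83
f 81 83 82
f 82 83 84
f 82 84 76
f 83 73 85
f 83 85 84
f 84 85 86
f 84 86 76
f 85 73 87
f 85 87 86
f 86 87 88
f 86 88 76
f 87 73 89
f 87 89 88
f 88 89 90
f 88 90 76
f 89 73 91
f 89 91 90
f 90 91 92
f 90 92 76
f 91 73 74
f 91 74 92
f 92 74 75
f 92 75 76



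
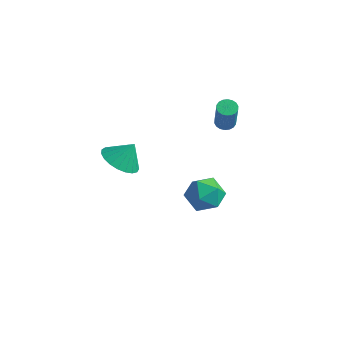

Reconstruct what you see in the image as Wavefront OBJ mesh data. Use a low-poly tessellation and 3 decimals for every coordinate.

v -2.916 -3.21 3.227
v -1.929 -3.186 2.766
v -2.424 -2.67 4.313
v -2.1 -2.784 2.644
v -2.412 -2.456 2.623
v -2.811 -2.259 2.706
v -3.229 -2.226 2.879
v -3.593 -2.363 3.112
v -3.839 -2.647 3.365
v -3.926 -3.028 3.594
v -3.839 -3.441 3.76
v -3.592 -3.814 3.833
v -3.228 -4.082 3.802
v -2.81 -4.2 3.671
v -2.411 -4.147 3.463
v -2.099 -3.931 3.215
v -1.929 -3.591 2.968
v -1.698 1.312 -1.15
v -0.994 1.908 -1.848
v -0.386 -0.008 -0.952
v 0.318 0.588 -1.65
v 0.062 0.998 -0.599
v -0.749 1.814 -0.721
v -0.631 0.086 -2.079
v -1.442 0.902 -2.201
v -0.334 1.15 -2.421
v 0.094 1.714 -1.507
v -1.474 0.186 -1.293
v -1.046 0.75 -0.379
v -1.253 3.654 2.229
v -0.732 3.843 2.151
v -0.265 3.276 3.893
v -0.787 3.086 3.971
v -0.849 4.041 2.247
v -0.382 3.474 3.988
v -1.046 4.162 2.339
v -0.579 3.595 4.081
v -1.284 4.183 2.41
v -0.818 3.616 4.151
v -1.516 4.099 2.445
v -1.05 3.531 4.186
v -1.696 3.926 2.437
v -1.23 3.359 4.178
v -1.788 3.7 2.388
v -1.322 3.133 4.129
v -1.775 3.464 2.307
v -1.308 2.897 4.049
v -1.658 3.266 2.212
v -1.191 2.699 3.953
v -1.461 3.145 2.119
v -0.994 2.578 3.861
v -1.222 3.124 2.049
v -0.756 2.557 3.79
v -0.99 3.209 2.014
v -0.524 2.641 3.755
v -0.81 3.381 2.022
v -0.344 2.814 3.763
v -0.718 3.607 2.071
v -0.252 3.04 3.812
f 2 1 4
f 2 4 3
f 4 1 5
f 4 5 3
f 5 1 6
f 5 6 3
f 6 1 7
f 6 7 3
f 7 1 8
f 7 8 3
f 8 1 9
f 8 9 3
f 9 1 10
f 9 10 3
f 10 1 11
f 10 11 3
f 11 1 12
f 11 12 3
f 12 1 13
f 12 13 3
f 13 1 14
f 13 14 3
f 14 1 15
f 14 15 3
f 15 1 16
f 15 16 3
f 16 1 17
f 16 17 3
f 17 1 2
f 17 2 3
f 18 29 23
f 18 23 19
f 18 19 25
f 18 25 28
f 18 28 29
f 19 23 27
f 23 29 22
f 29 28 20
f 28 25 24
f 25 19 26
f 21 27 22
f 21 22 20
f 21 20 24
f 21 24 26
f 21 26 27
f 22 27 23
f 20 22 29
f 24 20 28
f 26 24 25
f 27 26 19
f 31 30 34
f 31 34 32
f 32 34 35
f 32 35 33
f 34 30 36
f 34 36 35
f 35 36 37
f 35 37 33
f 36 30 38
f 36 38 37
f 37 38 39
f 37 39 33
f 38 30 40
f 38 40 39
f 39 40 41
f 39 41 33
f 40 30 42
f 40 42 41
f 41 42 43
f 41 43 33
f 42 30 44
f 42 44 43
f 43 44 45
f 43 45 33
f 44 30 46
f 44 46 45
f 45 46 47
f 45 47 33
f 46 30 48
f 46 48 47
f 47 48 49
f 47 49 33
f 48 30 50
f 48 50 49
f 49 50 51
f 49 51 33
f 50 30 52
f 50 52 51
f 51 52 53
f 51 53 33
f 52 30 54
f 52 54 53
f 53 54 55
f 53 55 33
f 54 30 56
f 54 56 55
f 55 56 57
f 55 57 33
f 56 30 58
f 56 58 57
f 57 58 59
f 57 59 33
f 58 30 31
f 58 31 59
f 59 31 32
f 59 32 33



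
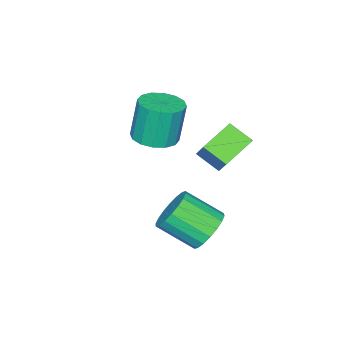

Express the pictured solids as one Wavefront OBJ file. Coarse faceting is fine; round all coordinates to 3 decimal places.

v 0.211 -3.561 2.101
v 1.014 -3.044 2.206
v 0.691 -2.923 4.065
v -0.111 -3.439 3.959
v 0.655 -2.71 2.122
v 0.333 -2.588 3.981
v 0.178 -2.604 2.032
v -0.144 -2.482 3.891
v -0.29 -2.754 1.961
v -0.612 -2.632 3.819
v -0.624 -3.12 1.927
v -0.946 -2.999 3.785
v -0.734 -3.605 1.94
v -1.057 -3.483 3.798
v -0.591 -4.077 1.995
v -0.914 -3.956 3.854
v -0.233 -4.412 2.079
v -0.555 -4.29 3.938
v 0.244 -4.518 2.169
v -0.078 -4.396 4.028
v 0.712 -4.368 2.241
v 0.39 -4.246 4.099
v 1.046 -4.001 2.275
v 0.724 -3.88 4.133
v 1.157 -3.517 2.262
v 0.834 -3.395 4.12
v 3.244 1.146 0.775
v 4.11 1.508 0.823
v 4.622 0.156 1.774
v 3.756 -0.206 1.725
v 3.922 1.672 1.159
v 4.433 0.321 2.11
v 3.599 1.732 1.418
v 4.11 0.381 2.369
v 3.206 1.676 1.55
v 3.717 0.325 2.5
v 2.82 1.515 1.528
v 3.332 0.164 2.479
v 2.519 1.281 1.357
v 3.03 -0.071 2.308
v 2.361 1.02 1.071
v 2.873 -0.332 2.021
v 2.378 0.784 0.726
v 2.89 -0.568 1.677
v 2.567 0.619 0.39
v 3.078 -0.732 1.341
v 2.89 0.559 0.131
v 3.401 -0.792 1.082
v 3.283 0.615 -0
v 3.794 -0.736 0.95
v 3.668 0.776 0.021
v 4.18 -0.575 0.972
v 3.97 1.011 0.192
v 4.481 -0.341 1.143
v 4.127 1.272 0.479
v 4.639 -0.08 1.429
v -0.224 0.325 2.945
v -0.119 -0.637 3.547
v 0.337 1.037 3.986
v 0.442 0.075 4.588
v 1.158 0.105 2.352
v 1.263 -0.857 2.954
v 1.719 0.817 3.393
v 1.824 -0.145 3.995
f 2 1 5
f 2 5 3
f 3 5 6
f 3 6 4
f 5 1 7
f 5 7 6
f 6 7 8
f 6 8 4
f 7 1 9
f 7 9 8
f 8 9 10
f 8 10 4
f 9 1 11
f 9 11 10
f 10 11 12
f 10 12 4
f 11 1 13
f 11 13 12
f 12 13 14
f 12 14 4
f 13 1 15
f 13 15 14
f 14 15 16
f 14 16 4
f 15 1 17
f 15 17 16
f 16 17 18
f 16 18 4
f 17 1 19
f 17 19 18
f 18 19 20
f 18 20 4
f 19 1 21
f 19 21 20
f 20 21 22
f 20 22 4
f 21 1 23
f 21 23 22
f 22 23 24
f 22 24 4
f 23 1 25
f 23 25 24
f 24 25 26
f 24 26 4
f 25 1 2
f 25 2 26
f 26 2 3
f 26 3 4
f 28 27 31
f 28 31 29
f 29 31 32
f 29 32 30
f 31 27 33
f 31 33 32
f 32 33 34
f 32 34 30
f 33 27 35
f 33 35 34
f 34 35 36
f 34 36 30
f 35 27 37
f 35 37 36
f 36 37 38
f 36 38 30
f 37 27 39
f 37 39 38
f 38 39 40
f 38 40 30
f 39 27 41
f 39 41 40
f 40 41 42
f 40 42 30
f 41 27 43
f 41 43 42
f 42 43 44
f 42 44 30
f 43 27 45
f 43 45 44
f 44 45 46
f 44 46 30
f 45 27 47
f 45 47 46
f 46 47 48
f 46 48 30
f 47 27 49
f 47 49 48
f 48 49 50
f 48 50 30
f 49 27 51
f 49 51 50
f 50 51 52
f 50 52 30
f 51 27 53
f 51 53 52
f 52 53 54
f 52 54 30
f 53 27 55
f 53 55 54
f 54 55 56
f 54 56 30
f 55 27 28
f 55 28 56
f 56 28 29
f 56 29 30
f 58 60 57
f 61 58 57
f 57 60 59
f 59 61 57
f 58 64 60
f 62 58 61
f 62 64 58
f 60 64 59
f 63 61 59
f 59 64 63
f 63 62 61
f 64 62 63



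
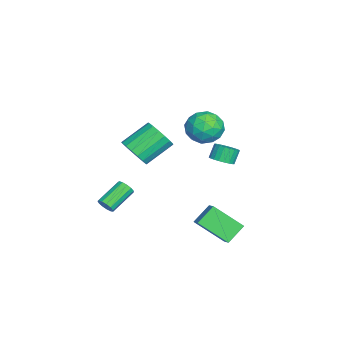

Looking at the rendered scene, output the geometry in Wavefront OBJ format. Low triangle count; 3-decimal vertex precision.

v 2.375 3.234 -2.894
v 3.239 3.538 -2.36
v 2.595 4.903 -4.199
v 3.459 5.207 -3.665
v 3.161 2.473 -3.735
v 4.025 2.777 -3.201
v 3.381 4.142 -5.04
v 4.245 4.446 -4.506
v -3.247 3.084 0.391
v -2.509 3.164 1.332
v -1.971 1.936 -0.512
v -1.233 2.016 0.429
v -2.266 1.416 0.528
v -3.055 2.126 1.085
v -1.425 2.974 -0.265
v -2.214 3.684 0.292
v -1.383 3.097 0.926
v -1.903 2.134 1.416
v -2.577 2.966 -0.596
v -3.097 2.003 -0.106
v -2.99 3.225 0.94
v -1.49 1.875 -0.12
v -2.097 1.523 -0.063
v -1.663 1.57 0.49
v -3.311 2.614 0.795
v -2.877 2.662 1.349
v -2.734 1.634 0.876
v -1.603 2.438 -0.529
v -1.169 2.486 0.025
v -2.817 3.53 0.33
v -2.383 3.577 0.883
v -1.746 3.466 -0.056
v -1.895 3.232 1.255
v -1.144 2.558 0.725
v -1.258 3.121 0.317
v -1.721 3.538 0.645
v -2.2 2.667 1.543
v -1.45 1.992 1.013
v -2.057 1.639 1.071
v -2.521 2.056 1.398
v -1.538 2.627 1.305
v -3.03 3.108 -0.193
v -2.28 2.433 -0.723
v -1.959 3.044 -0.578
v -2.423 3.461 -0.251
v -3.336 2.542 0.095
v -2.585 1.868 -0.435
v -2.759 1.562 0.175
v -3.222 1.979 0.503
v -2.942 2.473 -0.485
v -1.791 3.558 -1.974
v -1.13 3.755 -1.678
v -1.589 4.018 -0.829
v -2.249 3.822 -1.126
v -1.223 4.021 -1.811
v -1.682 4.284 -0.962
v -1.415 4.207 -1.972
v -1.873 4.47 -1.124
v -1.671 4.281 -2.134
v -2.13 4.545 -1.285
v -1.948 4.231 -2.268
v -2.407 4.494 -1.419
v -2.198 4.063 -2.351
v -2.656 4.326 -1.502
v -2.377 3.809 -2.369
v -2.836 4.072 -1.52
v -2.455 3.511 -2.319
v -2.914 3.774 -1.47
v -2.418 3.222 -2.209
v -2.877 3.485 -1.361
v -2.273 2.99 -2.059
v -2.732 3.253 -1.21
v -2.044 2.857 -1.894
v -2.503 3.12 -1.045
v -1.771 2.845 -1.743
v -2.23 3.108 -0.894
v -1.502 2.957 -1.632
v -1.961 3.22 -0.783
v -1.283 3.172 -1.58
v -1.742 3.435 -0.731
v -1.151 3.455 -1.596
v -1.61 3.718 -0.748
v 2.194 -2.438 -3.485
v 2.562 -2.329 -3.077
v 1.354 -1.354 -2.247
v 0.986 -1.462 -2.655
v 2.598 -2.101 -3.292
v 1.39 -1.126 -2.463
v 2.506 -1.98 -3.569
v 1.298 -1.005 -2.739
v 2.314 -2.004 -3.818
v 1.107 -1.029 -2.989
v 2.085 -2.166 -3.962
v 0.877 -1.191 -3.133
v 1.89 -2.414 -3.955
v 0.682 -1.439 -3.125
v 1.791 -2.67 -3.798
v 0.584 -1.694 -2.968
v 1.821 -2.851 -3.542
v 0.613 -1.876 -2.712
v 1.968 -2.902 -3.267
v 0.761 -1.927 -2.438
v 2.188 -2.805 -3.062
v 0.98 -1.83 -2.232
v 2.409 -2.591 -2.991
v 1.201 -1.616 -2.161
v -3.108 -1.545 -2.542
v -2.169 -1.21 -2.155
v -3.153 0.221 -1.01
v -4.092 -0.115 -1.398
v -2.238 -0.923 -2.573
v -3.222 0.508 -1.428
v -2.507 -0.779 -2.984
v -3.491 0.652 -1.839
v -2.913 -0.81 -3.295
v -3.897 0.621 -2.15
v -3.364 -1.01 -3.432
v -4.348 0.421 -2.288
v -3.756 -1.332 -3.366
v -4.74 0.099 -2.222
v -4 -1.703 -3.112
v -4.984 -0.273 -1.967
v -4.04 -2.039 -2.727
v -5.023 -0.608 -1.582
v -3.866 -2.261 -2.299
v -4.849 -0.83 -1.154
v -3.518 -2.319 -1.928
v -4.502 -0.888 -0.783
v -3.077 -2.2 -1.697
v -4.06 -0.769 -0.552
v -2.642 -1.931 -1.66
v -3.626 -0.5 -0.515
v -2.315 -1.574 -1.825
v -3.299 -0.143 -0.68
f 2 4 1
f 5 2 1
f 1 4 3
f 3 5 1
f 2 8 4
f 6 2 5
f 6 8 2
f 4 8 3
f 7 5 3
f 3 8 7
f 7 6 5
f 8 6 7
f 9 46 25
f 46 20 49
f 25 49 14
f 46 49 25
f 9 25 21
f 25 14 26
f 21 26 10
f 25 26 21
f 9 21 30
f 21 10 31
f 30 31 16
f 21 31 30
f 9 30 42
f 30 16 45
f 42 45 19
f 30 45 42
f 9 42 46
f 42 19 50
f 46 50 20
f 42 50 46
f 10 26 37
f 26 14 40
f 37 40 18
f 26 40 37
f 14 49 27
f 49 20 48
f 27 48 13
f 49 48 27
f 20 50 47
f 50 19 43
f 47 43 11
f 50 43 47
f 19 45 44
f 45 16 32
f 44 32 15
f 45 32 44
f 16 31 36
f 31 10 33
f 36 33 17
f 31 33 36
f 12 38 24
f 38 18 39
f 24 39 13
f 38 39 24
f 12 24 22
f 24 13 23
f 22 23 11
f 24 23 22
f 12 22 29
f 22 11 28
f 29 28 15
f 22 28 29
f 12 29 34
f 29 15 35
f 34 35 17
f 29 35 34
f 12 34 38
f 34 17 41
f 38 41 18
f 34 41 38
f 13 39 27
f 39 18 40
f 27 40 14
f 39 40 27
f 11 23 47
f 23 13 48
f 47 48 20
f 23 48 47
f 15 28 44
f 28 11 43
f 44 43 19
f 28 43 44
f 17 35 36
f 35 15 32
f 36 32 16
f 35 32 36
f 18 41 37
f 41 17 33
f 37 33 10
f 41 33 37
f 52 51 55
f 52 55 53
f 53 55 56
f 53 56 54
f 55 51 57
f 55 57 56
f 56 57 58
f 56 58 54
f 57 51 59
f 57 59 58
f 58 59 60
f 58 60 54
f 59 51 61
f 59 61 60
f 60 61 62
f 60 62 54
f 61 51 63
f 61 63 62
f 62 63 64
f 62 64 54
f 63 51 65
f 63 65 64
f 64 65 66
f 64 66 54
f 65 51 67
f 65 67 66
f 66 67 68
f 66 68 54
f 67 51 69
f 67 69 68
f 68 69 70
f 68 70 54
f 69 51 71
f 69 71 70
f 70 71 72
f 70 72 54
f 71 51 73
f 71 73 72
f 72 73 74
f 72 74 54
f 73 51 75
f 73 75 74
f 74 75 76
f 74 76 54
f 75 51 77
f 75 77 76
f 76 77 78
f 76 78 54
f 77 51 79
f 77 79 78
f 78 79 80
f 78 80 54
f 79 51 81
f 79 81 80
f 80 81 82
f 80 82 54
f 81 51 52
f 81 52 82
f 82 52 53
f 82 53 54
f 84 83 87
f 84 87 85
f 85 87 88
f 85 88 86
f 87 83 89
f 87 89 88
f 88 89 90
f 88 90 86
f 89 83 91
f 89 91 90
f 90 91 92
f 90 92 86
f 91 83 93
f 91 93 92
f 92 93 94
f 92 94 86
f 93 83 95
f 93 95 94
f 94 95 96
f 94 96 86
f 95 83 97
f 95 97 96
f 96 97 98
f 96 98 86
f 97 83 99
f 97 99 98
f 98 99 100
f 98 100 86
f 99 83 101
f 99 101 100
f 100 101 102
f 100 102 86
f 101 83 103
f 101 103 102
f 102 103 104
f 102 104 86
f 103 83 105
f 103 105 104
f 104 105 106
f 104 106 86
f 105 83 84
f 105 84 106
f 106 84 85
f 106 85 86
f 108 107 111
f 108 111 109
f 109 111 112
f 109 112 110
f 111 107 113
f 111 113 112
f 112 113 114
f 112 114 110
f 113 107 115
f 113 115 114
f 114 115 116
f 114 116 110
f 115 107 117
f 115 117 116
f 116 117 118
f 116 118 110
f 117 107 119
f 117 119 118
f 118 119 120
f 118 120 110
f 119 107 121
f 119 121 120
f 120 121 122
f 120 122 110
f 121 107 123
f 121 123 122
f 122 123 124
f 122 124 110
f 123 107 125
f 123 125 124
f 124 125 126
f 124 126 110
f 125 107 127
f 125 127 126
f 126 127 128
f 126 128 110
f 127 107 129
f 127 129 128
f 128 129 130
f 128 130 110
f 129 107 131
f 129 131 130
f 130 131 132
f 130 132 110
f 131 107 133
f 131 133 132
f 132 133 134
f 132 134 110
f 133 107 108
f 133 108 134
f 134 108 109
f 134 109 110



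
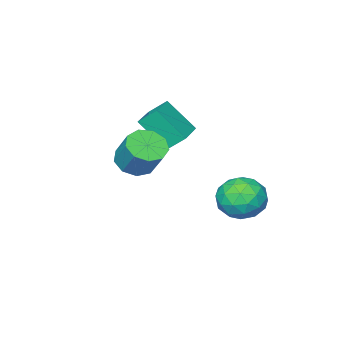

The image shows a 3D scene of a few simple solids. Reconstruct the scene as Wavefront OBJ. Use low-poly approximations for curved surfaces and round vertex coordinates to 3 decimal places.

v -4.121 -3.409 -1.446
v -3.454 -4.653 0.096
v -2.721 -2.507 -1.323
v -2.054 -3.751 0.218
v -3.586 -4.129 -2.258
v -2.919 -5.373 -0.717
v -2.186 -3.227 -2.136
v -1.519 -4.471 -0.594
v -4.218 0.972 -3.904
v -3.503 1.622 -3.092
v -2.537 0.178 -4.748
v -1.822 0.828 -3.936
v -2.539 -0.125 -3.523
v -3.578 0.366 -3.002
v -2.462 1.434 -4.838
v -3.501 1.925 -4.317
v -2.418 1.908 -3.67
v -2.466 0.944 -2.857
v -3.574 0.856 -4.983
v -3.622 -0.108 -4.17
v -4.008 1.367 -3.424
v -2.032 0.433 -4.416
v -2.453 -0.127 -4.173
v -2.033 0.255 -3.696
v -4.052 0.629 -3.371
v -3.632 1.011 -2.894
v -3.065 -0.016 -3.147
v -2.408 0.789 -4.946
v -1.988 1.171 -4.469
v -4.007 1.545 -4.144
v -3.587 1.927 -3.667
v -2.975 1.816 -4.693
v -2.95 1.917 -3.286
v -1.962 1.45 -3.782
v -2.338 1.806 -4.313
v -2.949 2.095 -4.006
v -2.978 1.35 -2.808
v -1.99 0.883 -3.304
v -2.412 0.323 -3.061
v -3.022 0.612 -2.755
v -2.34 1.518 -3.148
v -4.05 0.917 -4.536
v -3.062 0.45 -5.032
v -3.018 1.188 -5.085
v -3.628 1.477 -4.779
v -4.078 0.35 -4.058
v -3.09 -0.117 -4.554
v -3.091 -0.295 -3.834
v -3.702 -0.006 -3.527
v -3.7 0.282 -4.692
v 0.337 -2.416 -1.673
v 1.273 -2.187 -1.973
v 1.46 -1.135 -0.588
v 0.523 -1.364 -0.287
v 0.821 -1.743 -2.249
v 1.008 -0.691 -0.864
v 0.143 -1.615 -2.256
v 0.329 -0.562 -0.87
v -0.445 -1.861 -1.989
v -0.259 -0.808 -0.604
v -0.667 -2.367 -1.575
v -0.481 -1.315 -0.189
v -0.42 -2.896 -1.206
v -0.233 -1.844 0.179
v 0.182 -3.201 -1.056
v 0.369 -2.148 0.33
v 0.856 -3.138 -1.194
v 1.043 -2.086 0.191
v 1.287 -2.738 -1.556
v 1.474 -1.685 -0.171
f 2 4 1
f 5 2 1
f 1 4 3
f 3 5 1
f 2 8 4
f 6 2 5
f 6 8 2
f 4 8 3
f 7 5 3
f 3 8 7
f 7 6 5
f 8 6 7
f 9 46 25
f 46 20 49
f 25 49 14
f 46 49 25
f 9 25 21
f 25 14 26
f 21 26 10
f 25 26 21
f 9 21 30
f 21 10 31
f 30 31 16
f 21 31 30
f 9 30 42
f 30 16 45
f 42 45 19
f 30 45 42
f 9 42 46
f 42 19 50
f 46 50 20
f 42 50 46
f 10 26 37
f 26 14 40
f 37 40 18
f 26 40 37
f 14 49 27
f 49 20 48
f 27 48 13
f 49 48 27
f 20 50 47
f 50 19 43
f 47 43 11
f 50 43 47
f 19 45 44
f 45 16 32
f 44 32 15
f 45 32 44
f 16 31 36
f 31 10 33
f 36 33 17
f 31 33 36
f 12 38 24
f 38 18 39
f 24 39 13
f 38 39 24
f 12 24 22
f 24 13 23
f 22 23 11
f 24 23 22
f 12 22 29
f 22 11 28
f 29 28 15
f 22 28 29
f 12 29 34
f 29 15 35
f 34 35 17
f 29 35 34
f 12 34 38
f 34 17 41
f 38 41 18
f 34 41 38
f 13 39 27
f 39 18 40
f 27 40 14
f 39 40 27
f 11 23 47
f 23 13 48
f 47 48 20
f 23 48 47
f 15 28 44
f 28 11 43
f 44 43 19
f 28 43 44
f 17 35 36
f 35 15 32
f 36 32 16
f 35 32 36
f 18 41 37
f 41 17 33
f 37 33 10
f 41 33 37
f 52 51 55
f 52 55 53
f 53 55 56
f 53 56 54
f 55 51 57
f 55 57 56
f 56 57 58
f 56 58 54
f 57 51 59
f 57 59 58
f 58 59 60
f 58 60 54
f 59 51 61
f 59 61 60
f 60 61 62
f 60 62 54
f 61 51 63
f 61 63 62
f 62 63 64
f 62 64 54
f 63 51 65
f 63 65 64
f 64 65 66
f 64 66 54
f 65 51 67
f 65 67 66
f 66 67 68
f 66 68 54
f 67 51 69
f 67 69 68
f 68 69 70
f 68 70 54
f 69 51 52
f 69 52 70
f 70 52 53
f 70 53 54



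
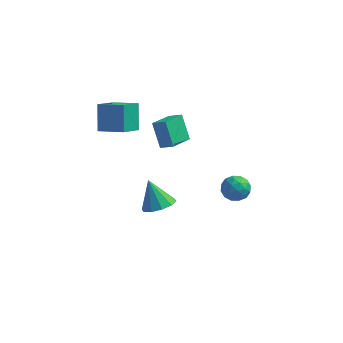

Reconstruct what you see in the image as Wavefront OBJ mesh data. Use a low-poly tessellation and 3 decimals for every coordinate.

v -3.979 -0.273 2.202
v -4.276 0.681 3.577
v -3.529 0.921 1.471
v -3.826 1.875 2.847
v -2.454 -0.535 2.713
v -2.751 0.419 4.089
v -2.004 0.659 1.983
v -2.301 1.613 3.358
v -0.905 0.646 -4.306
v -0.105 0.335 -3.793
v -1.675 1.194 -2.774
v -0.01 0.923 -3.956
v -0.257 1.406 -4.252
v -0.752 1.598 -4.57
v -1.305 1.427 -4.786
v -1.705 0.957 -4.819
v -1.8 0.369 -4.656
v -1.553 -0.114 -4.36
v -1.058 -0.306 -4.042
v -0.505 -0.135 -3.826
v -0.905 2.562 1.812
v -1.414 1.169 2.259
v -0.137 2.419 2.239
v -0.647 1.025 2.687
v -0.273 1.895 0.453
v -0.783 0.501 0.901
v 0.494 1.751 0.881
v -0.015 0.358 1.328
v 3.176 -0.744 -0.36
v 3.924 -0.37 -0.263
v 3.616 -1.81 0.363
v 4.364 -1.436 0.46
v 3.684 -1.124 0.845
v 3.412 -0.465 0.398
v 4.128 -1.715 -0.298
v 3.856 -1.056 -0.745
v 4.512 -0.97 -0.225
v 4.237 -0.605 0.481
v 3.303 -1.575 -0.381
v 3.028 -1.21 0.325
v 3.511 -0.463 -0.375
v 4.029 -1.717 0.475
v 3.629 -1.533 0.701
v 4.069 -1.313 0.758
v 3.211 -0.519 0.014
v 3.65 -0.299 0.07
v 3.509 -0.742 0.722
v 3.89 -1.881 0.03
v 4.329 -1.661 0.086
v 3.471 -0.867 -0.658
v 3.911 -0.647 -0.601
v 4.031 -1.438 -0.622
v 4.296 -0.596 -0.296
v 4.555 -1.223 0.129
v 4.416 -1.387 -0.316
v 4.256 -1 -0.579
v 4.135 -0.382 0.119
v 4.394 -1.008 0.544
v 3.994 -0.824 0.771
v 3.834 -0.437 0.508
v 4.481 -0.734 0.142
v 3.146 -1.172 -0.444
v 3.405 -1.798 -0.019
v 3.706 -1.743 -0.408
v 3.546 -1.356 -0.671
v 2.985 -0.957 -0.029
v 3.244 -1.584 0.396
v 3.284 -1.18 0.679
v 3.124 -0.793 0.416
v 3.059 -1.446 -0.042
f 2 4 1
f 5 2 1
f 1 4 3
f 3 5 1
f 2 8 4
f 6 2 5
f 6 8 2
f 4 8 3
f 7 5 3
f 3 8 7
f 7 6 5
f 8 6 7
f 10 9 12
f 10 12 11
f 12 9 13
f 12 13 11
f 13 9 14
f 13 14 11
f 14 9 15
f 14 15 11
f 15 9 16
f 15 16 11
f 16 9 17
f 16 17 11
f 17 9 18
f 17 18 11
f 18 9 19
f 18 19 11
f 19 9 20
f 19 20 11
f 20 9 10
f 20 10 11
f 22 24 21
f 25 22 21
f 21 24 23
f 23 25 21
f 22 28 24
f 26 22 25
f 26 28 22
f 24 28 23
f 27 25 23
f 23 28 27
f 27 26 25
f 28 26 27
f 29 66 45
f 66 40 69
f 45 69 34
f 66 69 45
f 29 45 41
f 45 34 46
f 41 46 30
f 45 46 41
f 29 41 50
f 41 30 51
f 50 51 36
f 41 51 50
f 29 50 62
f 50 36 65
f 62 65 39
f 50 65 62
f 29 62 66
f 62 39 70
f 66 70 40
f 62 70 66
f 30 46 57
f 46 34 60
f 57 60 38
f 46 60 57
f 34 69 47
f 69 40 68
f 47 68 33
f 69 68 47
f 40 70 67
f 70 39 63
f 67 63 31
f 70 63 67
f 39 65 64
f 65 36 52
f 64 52 35
f 65 52 64
f 36 51 56
f 51 30 53
f 56 53 37
f 51 53 56
f 32 58 44
f 58 38 59
f 44 59 33
f 58 59 44
f 32 44 42
f 44 33 43
f 42 43 31
f 44 43 42
f 32 42 49
f 42 31 48
f 49 48 35
f 42 48 49
f 32 49 54
f 49 35 55
f 54 55 37
f 49 55 54
f 32 54 58
f 54 37 61
f 58 61 38
f 54 61 58
f 33 59 47
f 59 38 60
f 47 60 34
f 59 60 47
f 31 43 67
f 43 33 68
f 67 68 40
f 43 68 67
f 35 48 64
f 48 31 63
f 64 63 39
f 48 63 64
f 37 55 56
f 55 35 52
f 56 52 36
f 55 52 56
f 38 61 57
f 61 37 53
f 57 53 30
f 61 53 57

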